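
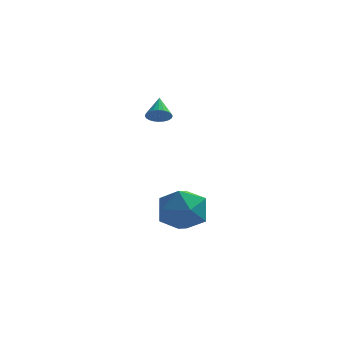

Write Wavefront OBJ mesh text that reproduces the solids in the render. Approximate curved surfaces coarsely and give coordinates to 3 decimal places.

v -0.922 3.421 -1.571
v 0.195 3.336 -1.457
v -1.115 1.724 -0.943
v 0.002 1.639 -0.829
v -0.582 2.327 -0.157
v -0.462 3.376 -0.545
v -0.458 1.684 -1.855
v -0.338 2.733 -2.243
v 0.481 2.263 -1.633
v 0.405 2.66 -0.583
v -1.325 2.4 -1.817
v -1.401 2.797 -0.767
v -1.491 3.134 3.389
v -1.248 2.863 3.76
v -1.629 3.946 4.071
v -1.092 2.961 3.675
v -0.997 3.086 3.546
v -0.978 3.218 3.393
v -1.036 3.337 3.239
v -1.164 3.425 3.108
v -1.341 3.469 3.02
v -1.541 3.461 2.988
v -1.734 3.404 3.017
v -1.89 3.306 3.103
v -1.984 3.182 3.232
v -2.004 3.05 3.385
v -1.946 2.931 3.539
v -1.818 2.843 3.669
v -1.641 2.799 3.757
v -1.44 2.806 3.789
f 1 12 6
f 1 6 2
f 1 2 8
f 1 8 11
f 1 11 12
f 2 6 10
f 6 12 5
f 12 11 3
f 11 8 7
f 8 2 9
f 4 10 5
f 4 5 3
f 4 3 7
f 4 7 9
f 4 9 10
f 5 10 6
f 3 5 12
f 7 3 11
f 9 7 8
f 10 9 2
f 14 13 16
f 14 16 15
f 16 13 17
f 16 17 15
f 17 13 18
f 17 18 15
f 18 13 19
f 18 19 15
f 19 13 20
f 19 20 15
f 20 13 21
f 20 21 15
f 21 13 22
f 21 22 15
f 22 13 23
f 22 23 15
f 23 13 24
f 23 24 15
f 24 13 25
f 24 25 15
f 25 13 26
f 25 26 15
f 26 13 27
f 26 27 15
f 27 13 28
f 27 28 15
f 28 13 29
f 28 29 15
f 29 13 30
f 29 30 15
f 30 13 14
f 30 14 15



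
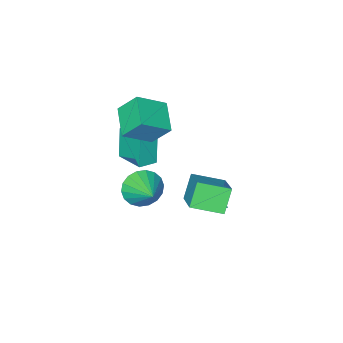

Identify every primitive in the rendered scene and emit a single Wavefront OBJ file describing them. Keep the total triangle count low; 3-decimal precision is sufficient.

v -3.046 -1.321 1.723
v -1.684 -1.743 2.648
v -2.245 0.017 1.154
v -0.883 -0.405 2.079
v -2.537 -2.095 0.621
v -1.175 -2.517 1.546
v -1.736 -0.757 0.052
v -0.374 -1.179 0.977
v -3.041 1.583 -3.074
v -2.693 1.74 -3.612
v -2.859 3.257 -2.466
v -3.189 1.817 -3.673
v -3.598 1.756 -3.383
v -3.681 1.594 -2.912
v -3.389 1.426 -2.535
v -2.893 1.349 -2.474
v -2.484 1.41 -2.764
v -2.402 1.572 -3.236
v -2.072 -2.37 -2.053
v -2.415 -2.721 -0.435
v -2.055 -0.827 -1.715
v -2.398 -1.177 -0.097
v -1.122 -2.423 -1.863
v -1.465 -2.773 -0.245
v -1.105 -0.879 -1.525
v -1.448 -1.23 0.093
v -2.978 2.894 -0.791
v -2.113 4.346 0.241
v -2.268 3.241 -1.873
v -1.404 4.693 -0.842
v -1.836 1.907 -0.358
v -0.972 3.359 0.673
v -1.127 2.254 -1.441
v -0.262 3.706 -0.409
v -0.759 -0.214 -2.385
v -0.325 0.091 -3.244
v -0.301 1.134 -1.675
v -0.743 0.252 -3.28
v -1.164 0.321 -3.139
v -1.505 0.284 -2.849
v -1.698 0.148 -2.466
v -1.705 -0.06 -2.067
v -1.525 -0.298 -1.732
v -1.192 -0.519 -1.525
v -0.774 -0.68 -1.489
v -0.353 -0.749 -1.63
v -0.012 -0.711 -1.92
v 0.181 -0.576 -2.303
v 0.188 -0.368 -2.702
v 0.007 -0.13 -3.038
f 2 4 1
f 5 2 1
f 1 4 3
f 3 5 1
f 2 8 4
f 6 2 5
f 6 8 2
f 4 8 3
f 7 5 3
f 3 8 7
f 7 6 5
f 8 6 7
f 10 9 12
f 10 12 11
f 12 9 13
f 12 13 11
f 13 9 14
f 13 14 11
f 14 9 15
f 14 15 11
f 15 9 16
f 15 16 11
f 16 9 17
f 16 17 11
f 17 9 18
f 17 18 11
f 18 9 10
f 18 10 11
f 20 22 19
f 23 20 19
f 19 22 21
f 21 23 19
f 20 26 22
f 24 20 23
f 24 26 20
f 22 26 21
f 25 23 21
f 21 26 25
f 25 24 23
f 26 24 25
f 28 30 27
f 31 28 27
f 27 30 29
f 29 31 27
f 28 34 30
f 32 28 31
f 32 34 28
f 30 34 29
f 33 31 29
f 29 34 33
f 33 32 31
f 34 32 33
f 36 35 38
f 36 38 37
f 38 35 39
f 38 39 37
f 39 35 40
f 39 40 37
f 40 35 41
f 40 41 37
f 41 35 42
f 41 42 37
f 42 35 43
f 42 43 37
f 43 35 44
f 43 44 37
f 44 35 45
f 44 45 37
f 45 35 46
f 45 46 37
f 46 35 47
f 46 47 37
f 47 35 48
f 47 48 37
f 48 35 49
f 48 49 37
f 49 35 50
f 49 50 37
f 50 35 36
f 50 36 37



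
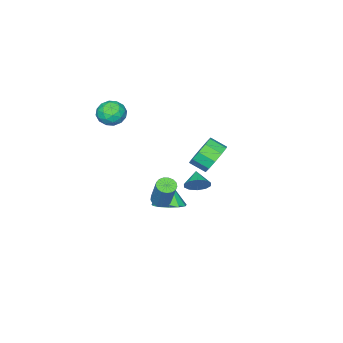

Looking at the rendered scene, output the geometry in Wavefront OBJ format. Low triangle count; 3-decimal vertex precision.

v 0.526 -1.232 -3.884
v 1.482 -1.103 -3.496
v -0.026 -1.688 -2.376
v 1.21 -0.587 -3.439
v 0.72 -0.276 -3.524
v 0.169 -0.268 -3.723
v -0.269 -0.566 -3.973
v -0.454 -1.076 -4.195
v -0.329 -1.635 -4.319
v 0.068 -2.066 -4.304
v 0.61 -2.232 -4.156
v 1.126 -2.08 -3.922
v 1.451 -1.659 -3.676
v 2.612 4.162 3.585
v 2.992 3.775 2.686
v 3.347 2.891 3.215
v 2.968 3.278 4.115
v 3.458 4.13 2.964
v 3.814 3.246 3.494
v 3.602 4.497 3.48
v 3.957 3.613 4.009
v 3.368 4.735 4.036
v 3.723 3.851 4.565
v 2.845 4.755 4.42
v 3.2 3.871 4.949
v 2.233 4.549 4.485
v 2.588 3.665 5.014
v 1.766 4.194 4.206
v 2.122 3.31 4.736
v 1.623 3.827 3.691
v 1.978 2.943 4.22
v 1.857 3.589 3.135
v 2.212 2.705 3.664
v 2.38 3.569 2.751
v 2.735 2.685 3.28
v 2.822 0.243 -1.463
v 3.371 0.396 -1.681
v 3.867 1.27 0.185
v 3.318 1.117 0.403
v 3.203 0.627 -1.745
v 3.7 1.501 0.122
v 2.949 0.769 -1.744
v 3.445 1.644 0.123
v 2.665 0.791 -1.679
v 3.161 1.666 0.188
v 2.417 0.688 -1.564
v 2.914 1.562 0.302
v 2.262 0.482 -1.427
v 2.758 1.357 0.44
v 2.235 0.222 -1.297
v 2.732 1.096 0.569
v 2.343 -0.034 -1.206
v 2.839 0.841 0.66
v 2.56 -0.226 -1.174
v 3.056 0.648 0.693
v 2.837 -0.311 -1.208
v 3.334 0.564 0.659
v 3.111 -0.269 -1.3
v 3.607 0.605 0.566
v 3.318 -0.11 -1.43
v 3.815 0.765 0.436
v 3.412 0.13 -1.567
v 3.909 1.005 0.299
v 1.609 -4.331 3.793
v 1.947 -3.819 3.058
v 2.933 -4.101 4.562
v 3.271 -3.589 3.827
v 2.555 -3.245 4.361
v 1.737 -3.387 3.886
v 3.143 -4.533 3.734
v 2.325 -4.675 3.259
v 2.895 -3.944 3.022
v 2.532 -3.148 3.41
v 2.348 -4.772 4.21
v 1.985 -3.976 4.598
v 1.662 -4.095 3.358
v 3.218 -3.825 4.262
v 2.798 -3.623 4.576
v 2.996 -3.322 4.144
v 1.538 -3.841 3.845
v 1.737 -3.54 3.413
v 2.095 -3.203 4.179
v 3.143 -4.38 4.207
v 3.342 -4.079 3.775
v 1.884 -4.598 3.476
v 2.082 -4.297 3.044
v 2.785 -4.717 3.441
v 2.417 -3.867 2.905
v 3.196 -3.732 3.357
v 3.12 -4.287 3.302
v 2.639 -4.37 3.023
v 2.204 -3.4 3.133
v 2.982 -3.265 3.585
v 2.562 -3.063 3.899
v 2.081 -3.146 3.62
v 2.761 -3.473 3.112
v 1.898 -4.655 4.035
v 2.676 -4.52 4.487
v 2.799 -4.774 4
v 2.318 -4.857 3.721
v 1.684 -4.188 4.263
v 2.463 -4.053 4.715
v 2.241 -3.55 4.597
v 1.76 -3.633 4.318
v 2.119 -4.447 4.508
v -0.828 -0.213 -2.353
v -0.237 -0.346 -1.785
v -1.512 -0.927 -1.807
v -0.523 0.05 -1.627
v -0.925 0.345 -1.746
v -1.29 0.427 -2.097
v -1.479 0.264 -2.545
v -1.418 -0.08 -2.921
v -1.133 -0.476 -3.079
v -0.73 -0.771 -2.96
v -0.365 -0.853 -2.609
v -0.176 -0.69 -2.161
f 2 1 4
f 2 4 3
f 4 1 5
f 4 5 3
f 5 1 6
f 5 6 3
f 6 1 7
f 6 7 3
f 7 1 8
f 7 8 3
f 8 1 9
f 8 9 3
f 9 1 10
f 9 10 3
f 10 1 11
f 10 11 3
f 11 1 12
f 11 12 3
f 12 1 13
f 12 13 3
f 13 1 2
f 13 2 3
f 15 14 18
f 15 18 16
f 16 18 19
f 16 19 17
f 18 14 20
f 18 20 19
f 19 20 21
f 19 21 17
f 20 14 22
f 20 22 21
f 21 22 23
f 21 23 17
f 22 14 24
f 22 24 23
f 23 24 25
f 23 25 17
f 24 14 26
f 24 26 25
f 25 26 27
f 25 27 17
f 26 14 28
f 26 28 27
f 27 28 29
f 27 29 17
f 28 14 30
f 28 30 29
f 29 30 31
f 29 31 17
f 30 14 32
f 30 32 31
f 31 32 33
f 31 33 17
f 32 14 34
f 32 34 33
f 33 34 35
f 33 35 17
f 34 14 15
f 34 15 35
f 35 15 16
f 35 16 17
f 37 36 40
f 37 40 38
f 38 40 41
f 38 41 39
f 40 36 42
f 40 42 41
f 41 42 43
f 41 43 39
f 42 36 44
f 42 44 43
f 43 44 45
f 43 45 39
f 44 36 46
f 44 46 45
f 45 46 47
f 45 47 39
f 46 36 48
f 46 48 47
f 47 48 49
f 47 49 39
f 48 36 50
f 48 50 49
f 49 50 51
f 49 51 39
f 50 36 52
f 50 52 51
f 51 52 53
f 51 53 39
f 52 36 54
f 52 54 53
f 53 54 55
f 53 55 39
f 54 36 56
f 54 56 55
f 55 56 57
f 55 57 39
f 56 36 58
f 56 58 57
f 57 58 59
f 57 59 39
f 58 36 60
f 58 60 59
f 59 60 61
f 59 61 39
f 60 36 62
f 60 62 61
f 61 62 63
f 61 63 39
f 62 36 37
f 62 37 63
f 63 37 38
f 63 38 39
f 64 101 80
f 101 75 104
f 80 104 69
f 101 104 80
f 64 80 76
f 80 69 81
f 76 81 65
f 80 81 76
f 64 76 85
f 76 65 86
f 85 86 71
f 76 86 85
f 64 85 97
f 85 71 100
f 97 100 74
f 85 100 97
f 64 97 101
f 97 74 105
f 101 105 75
f 97 105 101
f 65 81 92
f 81 69 95
f 92 95 73
f 81 95 92
f 69 104 82
f 104 75 103
f 82 103 68
f 104 103 82
f 75 105 102
f 105 74 98
f 102 98 66
f 105 98 102
f 74 100 99
f 100 71 87
f 99 87 70
f 100 87 99
f 71 86 91
f 86 65 88
f 91 88 72
f 86 88 91
f 67 93 79
f 93 73 94
f 79 94 68
f 93 94 79
f 67 79 77
f 79 68 78
f 77 78 66
f 79 78 77
f 67 77 84
f 77 66 83
f 84 83 70
f 77 83 84
f 67 84 89
f 84 70 90
f 89 90 72
f 84 90 89
f 67 89 93
f 89 72 96
f 93 96 73
f 89 96 93
f 68 94 82
f 94 73 95
f 82 95 69
f 94 95 82
f 66 78 102
f 78 68 103
f 102 103 75
f 78 103 102
f 70 83 99
f 83 66 98
f 99 98 74
f 83 98 99
f 72 90 91
f 90 70 87
f 91 87 71
f 90 87 91
f 73 96 92
f 96 72 88
f 92 88 65
f 96 88 92
f 107 106 109
f 107 109 108
f 109 106 110
f 109 110 108
f 110 106 111
f 110 111 108
f 111 106 112
f 111 112 108
f 112 106 113
f 112 113 108
f 113 106 114
f 113 114 108
f 114 106 115
f 114 115 108
f 115 106 116
f 115 116 108
f 116 106 117
f 116 117 108
f 117 106 107
f 117 107 108



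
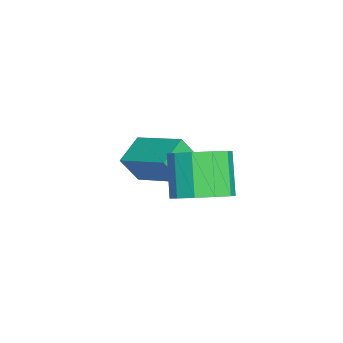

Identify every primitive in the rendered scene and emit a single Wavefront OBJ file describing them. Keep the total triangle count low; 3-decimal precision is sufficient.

v -3.95 2.459 -0.69
v -3.861 1.945 0.187
v -3.055 3.784 -0.004
v -2.965 3.27 0.872
v -3.055 2.03 -1.032
v -2.965 1.516 -0.156
v -2.159 3.355 -0.347
v -2.07 2.841 0.53
v -0.028 4.029 0.808
v 0.473 3.382 1.132
v -0.432 3.244 2.256
v -0.932 3.891 1.932
v 0.655 3.852 1.335
v -0.25 3.715 2.46
v 0.575 4.39 1.337
v -0.33 4.253 2.462
v 0.266 4.79 1.137
v -0.639 4.653 2.261
v -0.156 4.899 0.811
v -1.061 4.762 1.935
v -0.528 4.676 0.484
v -1.433 4.538 1.608
v -0.71 4.205 0.28
v -1.615 4.068 1.405
v -0.63 3.667 0.278
v -1.535 3.53 1.403
v -0.321 3.267 0.479
v -1.226 3.13 1.603
v 0.101 3.158 0.805
v -0.804 3.021 1.929
f 2 4 1
f 5 2 1
f 1 4 3
f 3 5 1
f 2 8 4
f 6 2 5
f 6 8 2
f 4 8 3
f 7 5 3
f 3 8 7
f 7 6 5
f 8 6 7
f 10 9 13
f 10 13 11
f 11 13 14
f 11 14 12
f 13 9 15
f 13 15 14
f 14 15 16
f 14 16 12
f 15 9 17
f 15 17 16
f 16 17 18
f 16 18 12
f 17 9 19
f 17 19 18
f 18 19 20
f 18 20 12
f 19 9 21
f 19 21 20
f 20 21 22
f 20 22 12
f 21 9 23
f 21 23 22
f 22 23 24
f 22 24 12
f 23 9 25
f 23 25 24
f 24 25 26
f 24 26 12
f 25 9 27
f 25 27 26
f 26 27 28
f 26 28 12
f 27 9 29
f 27 29 28
f 28 29 30
f 28 30 12
f 29 9 10
f 29 10 30
f 30 10 11
f 30 11 12



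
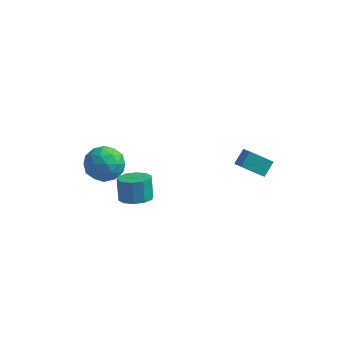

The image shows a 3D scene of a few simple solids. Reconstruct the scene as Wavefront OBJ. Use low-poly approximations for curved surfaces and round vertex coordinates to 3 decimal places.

v 1.773 1.462 1.516
v 2.374 0.845 2.004
v 1.986 2.22 2.21
v 2.588 1.603 2.698
v 2.932 1.917 0.662
v 3.534 1.3 1.15
v 3.146 2.675 1.356
v 3.747 2.058 1.844
v -4.939 -2.716 3.414
v -4.201 -1.889 3.779
v -3.679 -3.271 2.121
v -2.941 -2.444 2.486
v -3.179 -3.357 3.172
v -3.958 -3.015 3.971
v -3.922 -2.145 1.929
v -4.701 -1.803 2.728
v -3.572 -1.536 2.861
v -3.113 -2.285 3.629
v -4.767 -2.875 2.271
v -4.308 -3.624 3.039
v -4.681 -2.254 3.71
v -3.199 -2.906 2.19
v -3.34 -3.443 2.593
v -2.906 -2.957 2.808
v -4.538 -2.916 3.823
v -4.104 -2.43 4.037
v -3.503 -3.292 3.681
v -3.776 -2.73 1.863
v -3.342 -2.244 2.077
v -4.974 -2.203 3.092
v -4.54 -1.717 3.307
v -4.377 -1.868 2.219
v -3.877 -1.561 3.385
v -3.137 -1.886 2.625
v -3.713 -1.711 2.297
v -4.171 -1.51 2.767
v -3.607 -2.001 3.837
v -2.867 -2.327 3.077
v -3.007 -2.864 3.48
v -3.464 -2.662 3.95
v -3.238 -1.793 3.297
v -5.013 -2.833 2.823
v -4.273 -3.159 2.063
v -4.416 -2.498 1.95
v -4.873 -2.296 2.42
v -4.743 -3.274 3.275
v -4.003 -3.599 2.515
v -3.709 -3.65 3.133
v -4.167 -3.449 3.603
v -4.642 -3.367 2.603
v -1.771 -3.516 1.601
v -0.881 -3.495 1.79
v -1.16 -3.062 3.049
v -2.049 -3.084 2.859
v -1.027 -2.992 1.585
v -1.306 -2.559 2.844
v -1.457 -2.69 1.386
v -1.736 -2.257 2.645
v -2.007 -2.703 1.269
v -2.286 -2.27 2.527
v -2.467 -3.027 1.278
v -2.745 -2.594 2.537
v -2.66 -3.538 1.411
v -2.939 -3.105 2.67
v -2.514 -4.041 1.616
v -2.793 -3.608 2.875
v -2.084 -4.343 1.815
v -2.363 -3.91 3.074
v -1.534 -4.33 1.933
v -1.813 -3.897 3.191
v -1.075 -4.006 1.923
v -1.353 -3.573 3.182
f 2 4 1
f 5 2 1
f 1 4 3
f 3 5 1
f 2 8 4
f 6 2 5
f 6 8 2
f 4 8 3
f 7 5 3
f 3 8 7
f 7 6 5
f 8 6 7
f 9 46 25
f 46 20 49
f 25 49 14
f 46 49 25
f 9 25 21
f 25 14 26
f 21 26 10
f 25 26 21
f 9 21 30
f 21 10 31
f 30 31 16
f 21 31 30
f 9 30 42
f 30 16 45
f 42 45 19
f 30 45 42
f 9 42 46
f 42 19 50
f 46 50 20
f 42 50 46
f 10 26 37
f 26 14 40
f 37 40 18
f 26 40 37
f 14 49 27
f 49 20 48
f 27 48 13
f 49 48 27
f 20 50 47
f 50 19 43
f 47 43 11
f 50 43 47
f 19 45 44
f 45 16 32
f 44 32 15
f 45 32 44
f 16 31 36
f 31 10 33
f 36 33 17
f 31 33 36
f 12 38 24
f 38 18 39
f 24 39 13
f 38 39 24
f 12 24 22
f 24 13 23
f 22 23 11
f 24 23 22
f 12 22 29
f 22 11 28
f 29 28 15
f 22 28 29
f 12 29 34
f 29 15 35
f 34 35 17
f 29 35 34
f 12 34 38
f 34 17 41
f 38 41 18
f 34 41 38
f 13 39 27
f 39 18 40
f 27 40 14
f 39 40 27
f 11 23 47
f 23 13 48
f 47 48 20
f 23 48 47
f 15 28 44
f 28 11 43
f 44 43 19
f 28 43 44
f 17 35 36
f 35 15 32
f 36 32 16
f 35 32 36
f 18 41 37
f 41 17 33
f 37 33 10
f 41 33 37
f 52 51 55
f 52 55 53
f 53 55 56
f 53 56 54
f 55 51 57
f 55 57 56
f 56 57 58
f 56 58 54
f 57 51 59
f 57 59 58
f 58 59 60
f 58 60 54
f 59 51 61
f 59 61 60
f 60 61 62
f 60 62 54
f 61 51 63
f 61 63 62
f 62 63 64
f 62 64 54
f 63 51 65
f 63 65 64
f 64 65 66
f 64 66 54
f 65 51 67
f 65 67 66
f 66 67 68
f 66 68 54
f 67 51 69
f 67 69 68
f 68 69 70
f 68 70 54
f 69 51 71
f 69 71 70
f 70 71 72
f 70 72 54
f 71 51 52
f 71 52 72
f 72 52 53
f 72 53 54



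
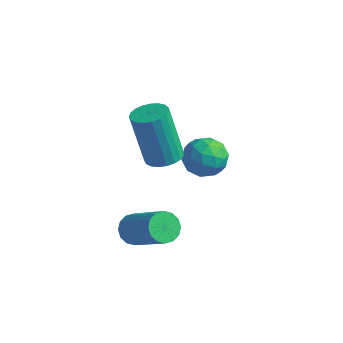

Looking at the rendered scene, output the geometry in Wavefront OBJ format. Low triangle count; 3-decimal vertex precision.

v -3.136 -0.722 -2.359
v -2.879 -1.021 -2.742
v -1.547 -1.257 -1.664
v -1.804 -0.958 -1.281
v -2.794 -0.753 -2.789
v -1.462 -0.99 -1.711
v -2.801 -0.477 -2.72
v -1.469 -0.713 -1.642
v -2.897 -0.267 -2.554
v -1.565 -0.503 -1.476
v -3.058 -0.178 -2.337
v -1.726 -0.414 -1.259
v -3.239 -0.235 -2.125
v -1.907 -0.471 -1.047
v -3.393 -0.423 -1.976
v -2.061 -0.659 -0.898
v -3.478 -0.69 -1.929
v -2.146 -0.927 -0.851
v -3.471 -0.967 -1.998
v -2.139 -1.203 -0.92
v -3.375 -1.177 -2.164
v -2.043 -1.413 -1.086
v -3.214 -1.266 -2.381
v -1.882 -1.502 -1.303
v -3.033 -1.209 -2.593
v -1.701 -1.445 -1.515
v -3.056 0.609 0.178
v -2.479 0.662 0.334
v -2.967 0.585 2.159
v -3.544 0.531 2.002
v -2.553 0.9 0.325
v -3.041 0.823 2.149
v -2.713 1.088 0.29
v -3.201 1.011 2.114
v -2.933 1.193 0.236
v -3.421 1.116 2.06
v -3.174 1.197 0.171
v -3.662 1.12 1.996
v -3.394 1.099 0.108
v -3.882 1.022 1.932
v -3.557 0.917 0.057
v -4.045 0.839 1.881
v -3.632 0.681 0.027
v -4.12 0.603 1.851
v -3.608 0.432 0.023
v -4.096 0.355 1.847
v -3.489 0.215 0.045
v -3.977 0.137 1.87
v -3.294 0.065 0.091
v -3.782 -0.012 1.915
v -3.059 0.009 0.152
v -3.547 -0.068 1.976
v -2.823 0.057 0.217
v -3.311 -0.02 2.041
v -2.627 0.2 0.275
v -3.115 0.123 2.1
v -2.506 0.414 0.317
v -2.994 0.337 2.141
v -2.641 3.126 -1.076
v -2.254 2.512 -0.825
v -3.626 2.408 -1.315
v -3.239 1.794 -1.064
v -3.457 2.339 -0.569
v -2.848 2.783 -0.422
v -3.032 2.137 -1.718
v -2.423 2.581 -1.571
v -2.496 1.901 -1.222
v -2.759 2.026 -0.512
v -3.121 2.894 -1.628
v -3.384 3.019 -0.918
v -2.361 2.882 -0.93
v -3.519 2.038 -1.21
v -3.647 2.358 -0.92
v -3.42 1.998 -0.772
v -2.71 3.041 -0.692
v -2.483 2.68 -0.545
v -3.19 2.579 -0.395
v -3.397 2.24 -1.595
v -3.17 1.879 -1.448
v -2.46 2.922 -1.368
v -2.233 2.562 -1.22
v -2.69 2.341 -1.745
v -2.276 2.162 -1.015
v -2.855 1.74 -1.156
v -2.733 1.942 -1.541
v -2.375 2.203 -1.454
v -2.431 2.235 -0.598
v -3.009 1.813 -0.738
v -3.138 2.134 -0.448
v -2.78 2.394 -0.361
v -2.572 1.876 -0.831
v -2.871 3.107 -1.402
v -3.449 2.685 -1.542
v -3.1 2.526 -1.779
v -2.742 2.786 -1.692
v -3.025 3.18 -0.984
v -3.604 2.758 -1.125
v -3.505 2.717 -0.686
v -3.147 2.978 -0.599
v -3.308 3.044 -1.309
f 2 1 5
f 2 5 3
f 3 5 6
f 3 6 4
f 5 1 7
f 5 7 6
f 6 7 8
f 6 8 4
f 7 1 9
f 7 9 8
f 8 9 10
f 8 10 4
f 9 1 11
f 9 11 10
f 10 11 12
f 10 12 4
f 11 1 13
f 11 13 12
f 12 13 14
f 12 14 4
f 13 1 15
f 13 15 14
f 14 15 16
f 14 16 4
f 15 1 17
f 15 17 16
f 16 17 18
f 16 18 4
f 17 1 19
f 17 19 18
f 18 19 20
f 18 20 4
f 19 1 21
f 19 21 20
f 20 21 22
f 20 22 4
f 21 1 23
f 21 23 22
f 22 23 24
f 22 24 4
f 23 1 25
f 23 25 24
f 24 25 26
f 24 26 4
f 25 1 2
f 25 2 26
f 26 2 3
f 26 3 4
f 28 27 31
f 28 31 29
f 29 31 32
f 29 32 30
f 31 27 33
f 31 33 32
f 32 33 34
f 32 34 30
f 33 27 35
f 33 35 34
f 34 35 36
f 34 36 30
f 35 27 37
f 35 37 36
f 36 37 38
f 36 38 30
f 37 27 39
f 37 39 38
f 38 39 40
f 38 40 30
f 39 27 41
f 39 41 40
f 40 41 42
f 40 42 30
f 41 27 43
f 41 43 42
f 42 43 44
f 42 44 30
f 43 27 45
f 43 45 44
f 44 45 46
f 44 46 30
f 45 27 47
f 45 47 46
f 46 47 48
f 46 48 30
f 47 27 49
f 47 49 48
f 48 49 50
f 48 50 30
f 49 27 51
f 49 51 50
f 50 51 52
f 50 52 30
f 51 27 53
f 51 53 52
f 52 53 54
f 52 54 30
f 53 27 55
f 53 55 54
f 54 55 56
f 54 56 30
f 55 27 57
f 55 57 56
f 56 57 58
f 56 58 30
f 57 27 28
f 57 28 58
f 58 28 29
f 58 29 30
f 59 96 75
f 96 70 99
f 75 99 64
f 96 99 75
f 59 75 71
f 75 64 76
f 71 76 60
f 75 76 71
f 59 71 80
f 71 60 81
f 80 81 66
f 71 81 80
f 59 80 92
f 80 66 95
f 92 95 69
f 80 95 92
f 59 92 96
f 92 69 100
f 96 100 70
f 92 100 96
f 60 76 87
f 76 64 90
f 87 90 68
f 76 90 87
f 64 99 77
f 99 70 98
f 77 98 63
f 99 98 77
f 70 100 97
f 100 69 93
f 97 93 61
f 100 93 97
f 69 95 94
f 95 66 82
f 94 82 65
f 95 82 94
f 66 81 86
f 81 60 83
f 86 83 67
f 81 83 86
f 62 88 74
f 88 68 89
f 74 89 63
f 88 89 74
f 62 74 72
f 74 63 73
f 72 73 61
f 74 73 72
f 62 72 79
f 72 61 78
f 79 78 65
f 72 78 79
f 62 79 84
f 79 65 85
f 84 85 67
f 79 85 84
f 62 84 88
f 84 67 91
f 88 91 68
f 84 91 88
f 63 89 77
f 89 68 90
f 77 90 64
f 89 90 77
f 61 73 97
f 73 63 98
f 97 98 70
f 73 98 97
f 65 78 94
f 78 61 93
f 94 93 69
f 78 93 94
f 67 85 86
f 85 65 82
f 86 82 66
f 85 82 86
f 68 91 87
f 91 67 83
f 87 83 60
f 91 83 87



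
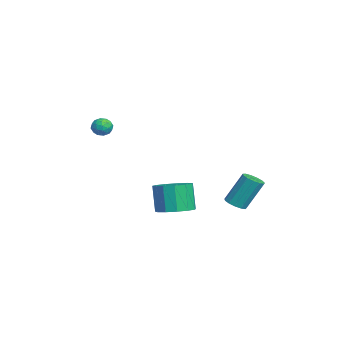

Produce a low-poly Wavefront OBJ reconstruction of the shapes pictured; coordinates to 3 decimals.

v 1.819 -0.003 -4.105
v 2.872 0.009 -3.785
v 2.353 -0.106 -2.075
v 1.301 -0.117 -2.395
v 2.687 0.601 -3.801
v 2.169 0.486 -2.092
v 2.228 1.001 -3.914
v 1.709 0.886 -2.204
v 1.638 1.082 -4.087
v 1.12 0.967 -2.377
v 1.106 0.819 -4.266
v 0.588 0.705 -2.556
v 0.8 0.296 -4.394
v 0.282 0.181 -2.684
v 0.818 -0.323 -4.43
v 0.3 -0.438 -2.72
v 1.154 -0.84 -4.363
v 0.636 -0.955 -2.653
v 1.701 -1.091 -4.214
v 1.182 -1.206 -2.504
v 2.285 -0.996 -4.03
v 1.767 -1.111 -2.321
v 2.722 -0.586 -3.87
v 2.203 -0.701 -2.161
v -2.903 -3.241 0.596
v -2.373 -3.373 0.222
v -2.767 -4.167 1.118
v -2.237 -4.299 0.744
v -2.214 -3.809 1.188
v -2.298 -3.236 0.866
v -2.842 -4.304 0.474
v -2.926 -3.731 0.152
v -2.335 -4.03 0.147
v -1.947 -3.724 0.588
v -3.193 -3.816 0.752
v -2.805 -3.51 1.193
v -2.65 -3.226 0.363
v -2.49 -4.314 0.977
v -2.477 -4.026 1.238
v -2.165 -4.104 1.018
v -2.606 -3.145 0.742
v -2.295 -3.223 0.522
v -2.201 -3.479 1.09
v -2.845 -4.317 0.818
v -2.534 -4.395 0.598
v -2.975 -3.436 0.322
v -2.663 -3.514 0.102
v -2.939 -4.061 0.25
v -2.316 -3.69 0.099
v -2.236 -4.234 0.406
v -2.591 -4.237 0.247
v -2.641 -3.9 0.058
v -2.088 -3.51 0.359
v -2.008 -4.054 0.665
v -1.995 -3.766 0.927
v -2.044 -3.429 0.737
v -2.066 -3.896 0.314
v -3.132 -3.486 0.675
v -3.052 -4.03 0.981
v -3.096 -4.111 0.603
v -3.145 -3.774 0.413
v -2.904 -3.306 0.934
v -2.824 -3.85 1.241
v -2.499 -3.64 1.282
v -2.549 -3.303 1.093
v -3.074 -3.644 1.026
v 2.442 3.134 -3.466
v 3.1 3.036 -3.39
v 3.036 4.007 -1.597
v 2.378 4.106 -1.674
v 3.062 3.365 -3.569
v 2.999 4.337 -1.777
v 2.828 3.622 -3.717
v 2.764 4.593 -1.924
v 2.47 3.723 -3.784
v 2.407 4.695 -1.992
v 2.104 3.638 -3.751
v 2.04 4.609 -1.958
v 1.845 3.393 -3.628
v 1.781 4.364 -1.835
v 1.775 3.066 -3.453
v 1.712 4.037 -1.66
v 1.917 2.76 -3.282
v 1.854 3.731 -1.489
v 2.226 2.573 -3.17
v 2.162 3.545 -1.377
v 2.603 2.565 -3.152
v 2.539 3.536 -1.359
v 2.929 2.737 -3.234
v 2.865 3.708 -1.441
f 2 1 5
f 2 5 3
f 3 5 6
f 3 6 4
f 5 1 7
f 5 7 6
f 6 7 8
f 6 8 4
f 7 1 9
f 7 9 8
f 8 9 10
f 8 10 4
f 9 1 11
f 9 11 10
f 10 11 12
f 10 12 4
f 11 1 13
f 11 13 12
f 12 13 14
f 12 14 4
f 13 1 15
f 13 15 14
f 14 15 16
f 14 16 4
f 15 1 17
f 15 17 16
f 16 17 18
f 16 18 4
f 17 1 19
f 17 19 18
f 18 19 20
f 18 20 4
f 19 1 21
f 19 21 20
f 20 21 22
f 20 22 4
f 21 1 23
f 21 23 22
f 22 23 24
f 22 24 4
f 23 1 2
f 23 2 24
f 24 2 3
f 24 3 4
f 25 62 41
f 62 36 65
f 41 65 30
f 62 65 41
f 25 41 37
f 41 30 42
f 37 42 26
f 41 42 37
f 25 37 46
f 37 26 47
f 46 47 32
f 37 47 46
f 25 46 58
f 46 32 61
f 58 61 35
f 46 61 58
f 25 58 62
f 58 35 66
f 62 66 36
f 58 66 62
f 26 42 53
f 42 30 56
f 53 56 34
f 42 56 53
f 30 65 43
f 65 36 64
f 43 64 29
f 65 64 43
f 36 66 63
f 66 35 59
f 63 59 27
f 66 59 63
f 35 61 60
f 61 32 48
f 60 48 31
f 61 48 60
f 32 47 52
f 47 26 49
f 52 49 33
f 47 49 52
f 28 54 40
f 54 34 55
f 40 55 29
f 54 55 40
f 28 40 38
f 40 29 39
f 38 39 27
f 40 39 38
f 28 38 45
f 38 27 44
f 45 44 31
f 38 44 45
f 28 45 50
f 45 31 51
f 50 51 33
f 45 51 50
f 28 50 54
f 50 33 57
f 54 57 34
f 50 57 54
f 29 55 43
f 55 34 56
f 43 56 30
f 55 56 43
f 27 39 63
f 39 29 64
f 63 64 36
f 39 64 63
f 31 44 60
f 44 27 59
f 60 59 35
f 44 59 60
f 33 51 52
f 51 31 48
f 52 48 32
f 51 48 52
f 34 57 53
f 57 33 49
f 53 49 26
f 57 49 53
f 68 67 71
f 68 71 69
f 69 71 72
f 69 72 70
f 71 67 73
f 71 73 72
f 72 73 74
f 72 74 70
f 73 67 75
f 73 75 74
f 74 75 76
f 74 76 70
f 75 67 77
f 75 77 76
f 76 77 78
f 76 78 70
f 77 67 79
f 77 79 78
f 78 79 80
f 78 80 70
f 79 67 81
f 79 81 80
f 80 81 82
f 80 82 70
f 81 67 83
f 81 83 82
f 82 83 84
f 82 84 70
f 83 67 85
f 83 85 84
f 84 85 86
f 84 86 70
f 85 67 87
f 85 87 86
f 86 87 88
f 86 88 70
f 87 67 89
f 87 89 88
f 88 89 90
f 88 90 70
f 89 67 68
f 89 68 90
f 90 68 69
f 90 69 70



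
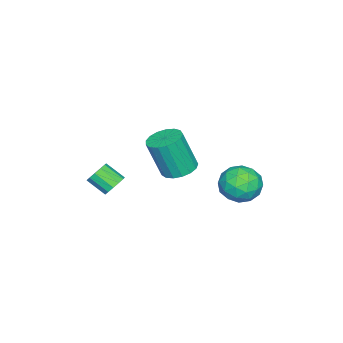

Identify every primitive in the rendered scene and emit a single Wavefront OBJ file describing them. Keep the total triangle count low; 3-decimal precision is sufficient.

v 3.975 -3.161 -2.009
v 4.521 -3.368 -2.273
v 4.49 -4.286 -1.614
v 3.945 -4.079 -1.351
v 4.615 -3.167 -1.988
v 4.584 -4.085 -1.33
v 4.506 -2.965 -1.711
v 4.476 -3.882 -1.052
v 4.229 -2.824 -1.528
v 4.198 -3.742 -0.869
v 3.871 -2.791 -1.498
v 3.84 -3.708 -0.839
v 3.546 -2.875 -1.63
v 3.516 -3.793 -0.972
v 3.358 -3.05 -1.883
v 3.327 -3.968 -1.224
v 3.365 -3.26 -2.176
v 3.335 -4.178 -1.517
v 3.567 -3.439 -2.416
v 3.536 -4.357 -1.757
v 3.897 -3.53 -2.527
v 3.867 -4.448 -1.868
v 4.253 -3.503 -2.473
v 4.223 -4.421 -1.815
v 2.402 -0.721 -1.147
v 3.19 -1.028 -1.349
v 3.447 -1.665 0.625
v 2.658 -1.359 0.827
v 3.263 -0.635 -1.231
v 3.52 -1.273 0.743
v 3.139 -0.262 -1.095
v 3.396 -0.9 0.879
v 2.845 0.006 -0.97
v 3.102 -0.632 1.004
v 2.45 0.107 -0.886
v 2.707 -0.53 1.088
v 2.044 0.019 -0.861
v 2.301 -0.619 1.112
v 1.72 -0.239 -0.902
v 1.977 -0.877 1.071
v 1.552 -0.608 -1
v 1.809 -1.245 0.974
v 1.578 -1.002 -1.13
v 1.835 -1.639 0.843
v 1.793 -1.332 -1.265
v 2.05 -1.97 0.709
v 2.148 -1.522 -1.373
v 2.405 -2.16 0.601
v 2.56 -1.529 -1.428
v 2.817 -2.166 0.545
v 2.937 -1.351 -1.42
v 3.194 -1.988 0.554
v 2.076 2.55 -2.582
v 2.623 2.576 -1.66
v 1.017 1.344 -1.92
v 1.564 1.37 -0.998
v 0.967 2.211 -1.291
v 1.621 2.956 -1.7
v 2.019 0.964 -1.88
v 2.673 1.709 -2.289
v 2.588 1.595 -1.226
v 1.937 2.366 -0.862
v 1.703 1.554 -2.718
v 1.052 2.325 -2.354
v 2.442 2.669 -2.179
v 1.198 1.251 -1.401
v 0.847 1.746 -1.573
v 1.168 1.761 -1.031
v 1.853 2.892 -2.202
v 2.175 2.907 -1.66
v 1.201 2.693 -1.444
v 1.465 1.013 -1.92
v 1.787 1.028 -1.378
v 2.472 2.159 -2.549
v 2.793 2.174 -2.007
v 2.439 1.227 -2.136
v 2.743 2.107 -1.382
v 2.121 1.399 -0.993
v 2.388 1.16 -1.512
v 2.773 1.598 -1.752
v 2.361 2.561 -1.168
v 1.739 1.852 -0.779
v 1.387 2.347 -0.951
v 1.772 2.784 -1.191
v 2.34 1.984 -0.913
v 1.901 2.068 -2.801
v 1.279 1.359 -2.412
v 1.868 1.136 -2.389
v 2.253 1.573 -2.629
v 1.519 2.521 -2.587
v 0.897 1.813 -2.198
v 0.867 2.322 -1.828
v 1.252 2.76 -2.068
v 1.3 1.936 -2.667
f 2 1 5
f 2 5 3
f 3 5 6
f 3 6 4
f 5 1 7
f 5 7 6
f 6 7 8
f 6 8 4
f 7 1 9
f 7 9 8
f 8 9 10
f 8 10 4
f 9 1 11
f 9 11 10
f 10 11 12
f 10 12 4
f 11 1 13
f 11 13 12
f 12 13 14
f 12 14 4
f 13 1 15
f 13 15 14
f 14 15 16
f 14 16 4
f 15 1 17
f 15 17 16
f 16 17 18
f 16 18 4
f 17 1 19
f 17 19 18
f 18 19 20
f 18 20 4
f 19 1 21
f 19 21 20
f 20 21 22
f 20 22 4
f 21 1 23
f 21 23 22
f 22 23 24
f 22 24 4
f 23 1 2
f 23 2 24
f 24 2 3
f 24 3 4
f 26 25 29
f 26 29 27
f 27 29 30
f 27 30 28
f 29 25 31
f 29 31 30
f 30 31 32
f 30 32 28
f 31 25 33
f 31 33 32
f 32 33 34
f 32 34 28
f 33 25 35
f 33 35 34
f 34 35 36
f 34 36 28
f 35 25 37
f 35 37 36
f 36 37 38
f 36 38 28
f 37 25 39
f 37 39 38
f 38 39 40
f 38 40 28
f 39 25 41
f 39 41 40
f 40 41 42
f 40 42 28
f 41 25 43
f 41 43 42
f 42 43 44
f 42 44 28
f 43 25 45
f 43 45 44
f 44 45 46
f 44 46 28
f 45 25 47
f 45 47 46
f 46 47 48
f 46 48 28
f 47 25 49
f 47 49 48
f 48 49 50
f 48 50 28
f 49 25 51
f 49 51 50
f 50 51 52
f 50 52 28
f 51 25 26
f 51 26 52
f 52 26 27
f 52 27 28
f 53 90 69
f 90 64 93
f 69 93 58
f 90 93 69
f 53 69 65
f 69 58 70
f 65 70 54
f 69 70 65
f 53 65 74
f 65 54 75
f 74 75 60
f 65 75 74
f 53 74 86
f 74 60 89
f 86 89 63
f 74 89 86
f 53 86 90
f 86 63 94
f 90 94 64
f 86 94 90
f 54 70 81
f 70 58 84
f 81 84 62
f 70 84 81
f 58 93 71
f 93 64 92
f 71 92 57
f 93 92 71
f 64 94 91
f 94 63 87
f 91 87 55
f 94 87 91
f 63 89 88
f 89 60 76
f 88 76 59
f 89 76 88
f 60 75 80
f 75 54 77
f 80 77 61
f 75 77 80
f 56 82 68
f 82 62 83
f 68 83 57
f 82 83 68
f 56 68 66
f 68 57 67
f 66 67 55
f 68 67 66
f 56 66 73
f 66 55 72
f 73 72 59
f 66 72 73
f 56 73 78
f 73 59 79
f 78 79 61
f 73 79 78
f 56 78 82
f 78 61 85
f 82 85 62
f 78 85 82
f 57 83 71
f 83 62 84
f 71 84 58
f 83 84 71
f 55 67 91
f 67 57 92
f 91 92 64
f 67 92 91
f 59 72 88
f 72 55 87
f 88 87 63
f 72 87 88
f 61 79 80
f 79 59 76
f 80 76 60
f 79 76 80
f 62 85 81
f 85 61 77
f 81 77 54
f 85 77 81



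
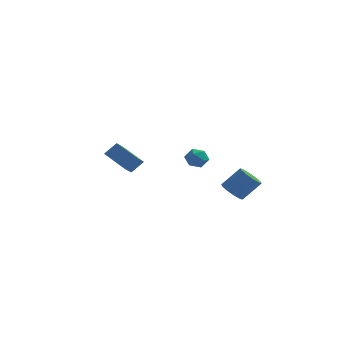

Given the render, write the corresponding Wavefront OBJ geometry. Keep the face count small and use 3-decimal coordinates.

v -4.56 4.439 -0.611
v -4.671 3.308 0.04
v -3.896 4.807 0.143
v -4.007 3.675 0.793
v -3.173 3.785 -1.513
v -3.284 2.653 -0.863
v -2.509 4.152 -0.76
v -2.62 3.021 -0.109
v 1.552 -2.206 2.684
v 2.031 -1.801 2.319
v 1.629 -3.039 1.861
v 2.108 -2.634 1.496
v 2.293 -2.93 2.132
v 2.245 -2.414 2.641
v 1.415 -2.426 1.539
v 1.367 -1.91 2.048
v 1.946 -1.937 1.611
v 2.489 -2.248 1.978
v 1.171 -2.592 2.202
v 1.714 -2.903 2.569
v 3.122 1.612 -1.846
v 3.749 1.505 -2.347
v 4.765 1.881 -1.155
v 4.138 1.988 -0.654
v 3.607 1.984 -2.377
v 4.623 2.36 -1.186
v 3.28 2.321 -2.204
v 4.296 2.697 -1.013
v 2.892 2.387 -1.894
v 3.908 2.763 -0.703
v 2.592 2.157 -1.566
v 3.608 2.533 -0.375
v 2.495 1.719 -1.345
v 3.511 2.095 -0.153
v 2.637 1.24 -1.314
v 3.653 1.616 -0.123
v 2.964 0.903 -1.487
v 3.98 1.279 -0.296
v 3.352 0.837 -1.797
v 4.368 1.213 -0.606
v 3.652 1.067 -2.125
v 4.668 1.443 -0.934
f 2 4 1
f 5 2 1
f 1 4 3
f 3 5 1
f 2 8 4
f 6 2 5
f 6 8 2
f 4 8 3
f 7 5 3
f 3 8 7
f 7 6 5
f 8 6 7
f 9 20 14
f 9 14 10
f 9 10 16
f 9 16 19
f 9 19 20
f 10 14 18
f 14 20 13
f 20 19 11
f 19 16 15
f 16 10 17
f 12 18 13
f 12 13 11
f 12 11 15
f 12 15 17
f 12 17 18
f 13 18 14
f 11 13 20
f 15 11 19
f 17 15 16
f 18 17 10
f 22 21 25
f 22 25 23
f 23 25 26
f 23 26 24
f 25 21 27
f 25 27 26
f 26 27 28
f 26 28 24
f 27 21 29
f 27 29 28
f 28 29 30
f 28 30 24
f 29 21 31
f 29 31 30
f 30 31 32
f 30 32 24
f 31 21 33
f 31 33 32
f 32 33 34
f 32 34 24
f 33 21 35
f 33 35 34
f 34 35 36
f 34 36 24
f 35 21 37
f 35 37 36
f 36 37 38
f 36 38 24
f 37 21 39
f 37 39 38
f 38 39 40
f 38 40 24
f 39 21 41
f 39 41 40
f 40 41 42
f 40 42 24
f 41 21 22
f 41 22 42
f 42 22 23
f 42 23 24



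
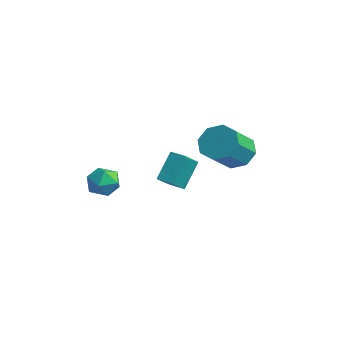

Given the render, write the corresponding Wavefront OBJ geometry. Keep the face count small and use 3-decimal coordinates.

v -3.094 2.134 -2.243
v -3.398 3.211 -0.82
v -3.786 3.428 -3.37
v -4.09 4.505 -1.947
v -2.31 2.475 -2.333
v -2.614 3.552 -0.91
v -3.002 3.769 -3.46
v -3.306 4.846 -2.037
v -2.412 -1.225 -0.737
v -1.525 -1.173 -0.994
v -2.155 -2.567 -0.126
v -1.268 -2.515 -0.383
v -1.591 -1.956 0.28
v -1.75 -1.126 -0.098
v -1.93 -2.614 -1.022
v -2.089 -1.784 -1.4
v -1.227 -2.031 -1.171
v -1.018 -1.624 -0.366
v -2.662 -2.116 -0.754
v -2.453 -1.709 0.051
v 2.288 2.681 1.778
v 2.701 3.383 2.423
v 3.206 1.942 3.668
v 2.792 1.239 3.022
v 1.932 3.245 2.575
v 2.436 1.804 3.82
v 1.371 2.776 2.26
v 1.876 1.335 3.505
v 1.348 2.252 1.662
v 1.852 0.81 2.907
v 1.874 1.978 1.132
v 2.379 0.537 2.377
v 2.644 2.116 0.98
v 3.148 0.675 2.225
v 3.204 2.585 1.295
v 3.709 1.144 2.54
v 3.228 3.11 1.893
v 3.732 1.668 3.138
f 2 4 1
f 5 2 1
f 1 4 3
f 3 5 1
f 2 8 4
f 6 2 5
f 6 8 2
f 4 8 3
f 7 5 3
f 3 8 7
f 7 6 5
f 8 6 7
f 9 20 14
f 9 14 10
f 9 10 16
f 9 16 19
f 9 19 20
f 10 14 18
f 14 20 13
f 20 19 11
f 19 16 15
f 16 10 17
f 12 18 13
f 12 13 11
f 12 11 15
f 12 15 17
f 12 17 18
f 13 18 14
f 11 13 20
f 15 11 19
f 17 15 16
f 18 17 10
f 22 21 25
f 22 25 23
f 23 25 26
f 23 26 24
f 25 21 27
f 25 27 26
f 26 27 28
f 26 28 24
f 27 21 29
f 27 29 28
f 28 29 30
f 28 30 24
f 29 21 31
f 29 31 30
f 30 31 32
f 30 32 24
f 31 21 33
f 31 33 32
f 32 33 34
f 32 34 24
f 33 21 35
f 33 35 34
f 34 35 36
f 34 36 24
f 35 21 37
f 35 37 36
f 36 37 38
f 36 38 24
f 37 21 22
f 37 22 38
f 38 22 23
f 38 23 24



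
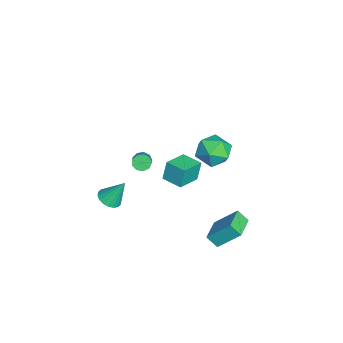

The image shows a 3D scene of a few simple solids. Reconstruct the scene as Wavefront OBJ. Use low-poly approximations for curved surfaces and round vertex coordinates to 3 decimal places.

v 2.518 0.813 1.725
v 2.291 1.026 2.926
v 3.228 1.804 1.684
v 3.001 2.017 2.884
v 3.699 -0.017 2.096
v 3.472 0.196 3.296
v 4.409 0.974 2.054
v 4.182 1.187 3.255
v -4.505 2.693 -2.527
v -3.956 3.531 -1.85
v -3.064 1.429 -2.13
v -2.515 2.267 -1.453
v -3.556 1.777 -1.081
v -4.446 2.557 -1.326
v -2.574 2.403 -2.654
v -3.464 3.183 -2.899
v -2.762 3.352 -1.928
v -3.369 2.965 -0.957
v -3.651 1.995 -3.023
v -4.258 1.608 -2.052
v -3.645 -1.654 -3.209
v -3.328 -1.536 -3.681
v -2.397 -1.489 -3.042
v -2.715 -1.606 -2.571
v -3.458 -1.199 -3.517
v -2.527 -1.152 -2.878
v -3.675 -1.074 -3.209
v -2.744 -1.027 -2.57
v -3.879 -1.221 -2.902
v -2.948 -1.174 -2.263
v -3.973 -1.57 -2.738
v -3.042 -1.523 -2.099
v -3.914 -1.958 -2.795
v -2.983 -1.911 -2.156
v -3.73 -2.204 -3.046
v -2.799 -2.157 -2.407
v -3.506 -2.192 -3.373
v -2.575 -2.145 -2.735
v -3.347 -1.929 -3.624
v -2.416 -1.881 -2.985
v 2.902 2.749 -2.462
v 3.054 4.016 -1.178
v 3.119 3.35 -3.081
v 3.271 4.617 -1.798
v 4.429 2.383 -2.282
v 4.581 3.65 -0.999
v 4.646 2.984 -2.902
v 4.798 4.251 -1.618
v 2.902 -2.965 -0.568
v 3.359 -2.472 -0.878
v 2.938 -2.095 0.868
v 3.061 -2.349 -0.946
v 2.732 -2.347 -0.938
v 2.436 -2.468 -0.858
v 2.233 -2.687 -0.72
v 2.162 -2.961 -0.552
v 2.238 -3.236 -0.387
v 2.445 -3.458 -0.259
v 2.743 -3.581 -0.191
v 3.072 -3.583 -0.199
v 3.367 -3.462 -0.279
v 3.571 -3.243 -0.417
v 3.642 -2.969 -0.585
v 3.566 -2.694 -0.749
f 2 4 1
f 5 2 1
f 1 4 3
f 3 5 1
f 2 8 4
f 6 2 5
f 6 8 2
f 4 8 3
f 7 5 3
f 3 8 7
f 7 6 5
f 8 6 7
f 9 20 14
f 9 14 10
f 9 10 16
f 9 16 19
f 9 19 20
f 10 14 18
f 14 20 13
f 20 19 11
f 19 16 15
f 16 10 17
f 12 18 13
f 12 13 11
f 12 11 15
f 12 15 17
f 12 17 18
f 13 18 14
f 11 13 20
f 15 11 19
f 17 15 16
f 18 17 10
f 22 21 25
f 22 25 23
f 23 25 26
f 23 26 24
f 25 21 27
f 25 27 26
f 26 27 28
f 26 28 24
f 27 21 29
f 27 29 28
f 28 29 30
f 28 30 24
f 29 21 31
f 29 31 30
f 30 31 32
f 30 32 24
f 31 21 33
f 31 33 32
f 32 33 34
f 32 34 24
f 33 21 35
f 33 35 34
f 34 35 36
f 34 36 24
f 35 21 37
f 35 37 36
f 36 37 38
f 36 38 24
f 37 21 39
f 37 39 38
f 38 39 40
f 38 40 24
f 39 21 22
f 39 22 40
f 40 22 23
f 40 23 24
f 42 44 41
f 45 42 41
f 41 44 43
f 43 45 41
f 42 48 44
f 46 42 45
f 46 48 42
f 44 48 43
f 47 45 43
f 43 48 47
f 47 46 45
f 48 46 47
f 50 49 52
f 50 52 51
f 52 49 53
f 52 53 51
f 53 49 54
f 53 54 51
f 54 49 55
f 54 55 51
f 55 49 56
f 55 56 51
f 56 49 57
f 56 57 51
f 57 49 58
f 57 58 51
f 58 49 59
f 58 59 51
f 59 49 60
f 59 60 51
f 60 49 61
f 60 61 51
f 61 49 62
f 61 62 51
f 62 49 63
f 62 63 51
f 63 49 64
f 63 64 51
f 64 49 50
f 64 50 51



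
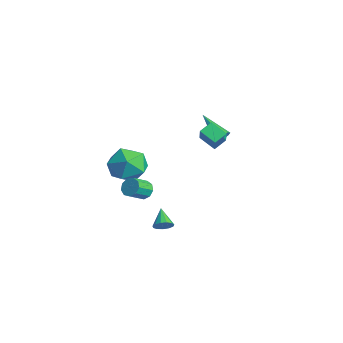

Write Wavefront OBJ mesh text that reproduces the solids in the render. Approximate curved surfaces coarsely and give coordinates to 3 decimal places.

v 0.331 -1.83 0.112
v 1.147 -1.411 -0.575
v 1.113 -3.509 0.015
v 1.929 -3.09 -0.672
v 1.893 -2.779 0.431
v 1.409 -1.741 0.49
v 0.851 -3.179 -1.05
v 0.367 -2.141 -0.991
v 1.468 -2.244 -1.294
v 2.112 -1.997 -0.378
v 0.148 -2.923 -0.182
v 0.792 -2.676 0.734
v 3.869 -1.741 -3.166
v 4.17 -1.433 -2.875
v 2.991 -1.499 -2.514
v 4.059 -1.264 -3.087
v 3.888 -1.246 -3.324
v 3.711 -1.386 -3.511
v 3.584 -1.638 -3.588
v 3.548 -1.924 -3.531
v 3.613 -2.151 -3.358
v 3.76 -2.248 -3.124
v 3.942 -2.184 -2.903
v 4.1 -1.98 -2.765
v 4.185 -1.7 -2.755
v -0.212 1.924 0.4
v -0.366 2.609 0.802
v -1.172 2.332 -0.664
v -1.326 3.017 -0.262
v 0.566 2.403 -0.118
v 0.412 3.088 0.284
v -0.394 2.811 -1.182
v -0.548 3.496 -0.78
v 3.726 -2.653 -0.54
v 4.076 -2.802 -0.938
v 4.364 -3.617 -0.377
v 4.014 -3.467 0.02
v 4.248 -2.573 -0.694
v 4.536 -3.388 -0.133
v 4.176 -2.382 -0.378
v 4.464 -3.196 0.183
v 3.893 -2.317 -0.138
v 4.182 -3.131 0.422
v 3.532 -2.409 -0.087
v 3.821 -3.224 0.474
v 3.262 -2.615 -0.247
v 3.55 -3.43 0.313
v 3.208 -2.839 -0.545
v 3.497 -3.654 0.016
v 3.397 -2.976 -0.84
v 3.685 -3.79 -0.28
v 3.74 -2.961 -0.995
v 4.028 -3.776 -0.435
v -2.054 3.977 -1.43
v -1.835 4.189 -1.033
v -3.446 3.503 -0.41
v -2.059 4.433 -1.225
v -2.279 4.41 -1.536
v -2.368 4.134 -1.786
v -2.272 3.766 -1.827
v -2.048 3.521 -1.635
v -1.828 3.544 -1.323
v -1.74 3.821 -1.073
f 1 12 6
f 1 6 2
f 1 2 8
f 1 8 11
f 1 11 12
f 2 6 10
f 6 12 5
f 12 11 3
f 11 8 7
f 8 2 9
f 4 10 5
f 4 5 3
f 4 3 7
f 4 7 9
f 4 9 10
f 5 10 6
f 3 5 12
f 7 3 11
f 9 7 8
f 10 9 2
f 14 13 16
f 14 16 15
f 16 13 17
f 16 17 15
f 17 13 18
f 17 18 15
f 18 13 19
f 18 19 15
f 19 13 20
f 19 20 15
f 20 13 21
f 20 21 15
f 21 13 22
f 21 22 15
f 22 13 23
f 22 23 15
f 23 13 24
f 23 24 15
f 24 13 25
f 24 25 15
f 25 13 14
f 25 14 15
f 27 29 26
f 30 27 26
f 26 29 28
f 28 30 26
f 27 33 29
f 31 27 30
f 31 33 27
f 29 33 28
f 32 30 28
f 28 33 32
f 32 31 30
f 33 31 32
f 35 34 38
f 35 38 36
f 36 38 39
f 36 39 37
f 38 34 40
f 38 40 39
f 39 40 41
f 39 41 37
f 40 34 42
f 40 42 41
f 41 42 43
f 41 43 37
f 42 34 44
f 42 44 43
f 43 44 45
f 43 45 37
f 44 34 46
f 44 46 45
f 45 46 47
f 45 47 37
f 46 34 48
f 46 48 47
f 47 48 49
f 47 49 37
f 48 34 50
f 48 50 49
f 49 50 51
f 49 51 37
f 50 34 52
f 50 52 51
f 51 52 53
f 51 53 37
f 52 34 35
f 52 35 53
f 53 35 36
f 53 36 37
f 55 54 57
f 55 57 56
f 57 54 58
f 57 58 56
f 58 54 59
f 58 59 56
f 59 54 60
f 59 60 56
f 60 54 61
f 60 61 56
f 61 54 62
f 61 62 56
f 62 54 63
f 62 63 56
f 63 54 55
f 63 55 56



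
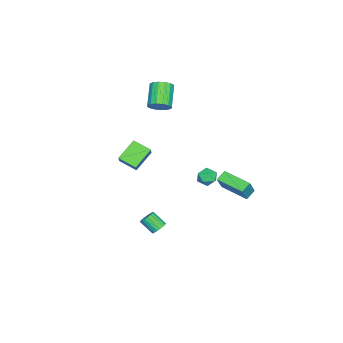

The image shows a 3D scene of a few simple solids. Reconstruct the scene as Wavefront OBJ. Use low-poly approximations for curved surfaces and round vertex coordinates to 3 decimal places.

v -4.884 2.83 -4.154
v -4.213 2.76 -3.042
v -4.297 4.696 -4.389
v -3.627 4.626 -3.278
v -4.233 2.574 -4.562
v -3.563 2.504 -3.451
v -3.647 4.44 -4.798
v -2.976 4.37 -3.686
v 2.793 1.329 -3.835
v 3.319 1.261 -3.849
v 3.232 0.443 -3.118
v 2.707 0.511 -3.105
v 3.291 1.418 -3.676
v 3.204 0.601 -2.945
v 3.164 1.558 -3.534
v 3.078 0.741 -2.804
v 2.964 1.653 -3.452
v 2.878 0.835 -2.722
v 2.731 1.683 -3.446
v 2.644 0.866 -2.716
v 2.509 1.643 -3.517
v 2.422 0.826 -2.787
v 2.344 1.541 -3.651
v 2.257 0.724 -2.92
v 2.268 1.397 -3.822
v 2.181 0.579 -3.091
v 2.296 1.239 -3.995
v 2.209 0.422 -3.264
v 2.422 1.099 -4.136
v 2.336 0.282 -3.406
v 2.622 1.005 -4.218
v 2.536 0.187 -3.488
v 2.856 0.974 -4.224
v 2.769 0.157 -3.494
v 3.078 1.014 -4.153
v 2.991 0.197 -3.423
v 3.243 1.116 -4.02
v 3.156 0.299 -3.289
v -3.43 2.165 -2.781
v -3.046 2.639 -3.154
v -2.454 1.701 -2.366
v -2.07 2.175 -2.739
v -2.466 2.392 -2.184
v -3.068 2.679 -2.44
v -2.432 1.661 -3.08
v -3.034 1.948 -3.336
v -2.429 2.328 -3.338
v -2.45 2.78 -2.784
v -3.05 1.56 -2.736
v -3.071 2.012 -2.182
v -3.265 -1.134 2.404
v -2.779 -1.512 2.85
v -4.069 -1.883 3.941
v -4.555 -1.506 3.496
v -2.773 -1.142 2.984
v -4.063 -1.513 4.075
v -2.899 -0.77 2.962
v -4.189 -1.141 4.053
v -3.122 -0.495 2.79
v -4.412 -0.867 3.882
v -3.384 -0.392 2.516
v -4.675 -0.763 3.607
v -3.614 -0.488 2.211
v -4.905 -0.859 3.302
v -3.751 -0.757 1.959
v -5.041 -1.128 3.05
v -3.757 -1.127 1.825
v -5.047 -1.498 2.916
v -3.631 -1.499 1.847
v -4.921 -1.87 2.938
v -3.408 -1.773 2.018
v -4.698 -2.145 3.11
v -3.145 -1.877 2.293
v -4.436 -2.248 3.384
v -2.915 -1.781 2.598
v -4.206 -2.152 3.689
v 4.207 0.545 2.017
v 4.115 -0.546 2.457
v 3.067 0.99 2.884
v 2.975 -0.101 3.323
v 4.845 0.781 2.737
v 4.753 -0.31 3.176
v 3.705 1.226 3.603
v 3.613 0.135 4.043
f 2 4 1
f 5 2 1
f 1 4 3
f 3 5 1
f 2 8 4
f 6 2 5
f 6 8 2
f 4 8 3
f 7 5 3
f 3 8 7
f 7 6 5
f 8 6 7
f 10 9 13
f 10 13 11
f 11 13 14
f 11 14 12
f 13 9 15
f 13 15 14
f 14 15 16
f 14 16 12
f 15 9 17
f 15 17 16
f 16 17 18
f 16 18 12
f 17 9 19
f 17 19 18
f 18 19 20
f 18 20 12
f 19 9 21
f 19 21 20
f 20 21 22
f 20 22 12
f 21 9 23
f 21 23 22
f 22 23 24
f 22 24 12
f 23 9 25
f 23 25 24
f 24 25 26
f 24 26 12
f 25 9 27
f 25 27 26
f 26 27 28
f 26 28 12
f 27 9 29
f 27 29 28
f 28 29 30
f 28 30 12
f 29 9 31
f 29 31 30
f 30 31 32
f 30 32 12
f 31 9 33
f 31 33 32
f 32 33 34
f 32 34 12
f 33 9 35
f 33 35 34
f 34 35 36
f 34 36 12
f 35 9 37
f 35 37 36
f 36 37 38
f 36 38 12
f 37 9 10
f 37 10 38
f 38 10 11
f 38 11 12
f 39 50 44
f 39 44 40
f 39 40 46
f 39 46 49
f 39 49 50
f 40 44 48
f 44 50 43
f 50 49 41
f 49 46 45
f 46 40 47
f 42 48 43
f 42 43 41
f 42 41 45
f 42 45 47
f 42 47 48
f 43 48 44
f 41 43 50
f 45 41 49
f 47 45 46
f 48 47 40
f 52 51 55
f 52 55 53
f 53 55 56
f 53 56 54
f 55 51 57
f 55 57 56
f 56 57 58
f 56 58 54
f 57 51 59
f 57 59 58
f 58 59 60
f 58 60 54
f 59 51 61
f 59 61 60
f 60 61 62
f 60 62 54
f 61 51 63
f 61 63 62
f 62 63 64
f 62 64 54
f 63 51 65
f 63 65 64
f 64 65 66
f 64 66 54
f 65 51 67
f 65 67 66
f 66 67 68
f 66 68 54
f 67 51 69
f 67 69 68
f 68 69 70
f 68 70 54
f 69 51 71
f 69 71 70
f 70 71 72
f 70 72 54
f 71 51 73
f 71 73 72
f 72 73 74
f 72 74 54
f 73 51 75
f 73 75 74
f 74 75 76
f 74 76 54
f 75 51 52
f 75 52 76
f 76 52 53
f 76 53 54
f 78 80 77
f 81 78 77
f 77 80 79
f 79 81 77
f 78 84 80
f 82 78 81
f 82 84 78
f 80 84 79
f 83 81 79
f 79 84 83
f 83 82 81
f 84 82 83



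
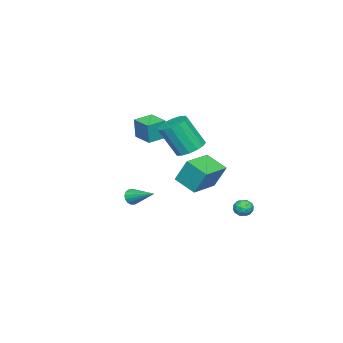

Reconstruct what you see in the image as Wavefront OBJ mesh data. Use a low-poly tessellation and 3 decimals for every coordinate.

v -2.733 -2.645 1.371
v -2.574 -2.645 2.762
v -2.149 -1.463 1.304
v -1.99 -1.463 2.695
v -1.63 -3.197 1.245
v -1.471 -3.197 2.636
v -1.046 -2.015 1.178
v -0.887 -2.015 2.569
v 1.332 1.817 2.356
v 2.201 2.176 2.365
v 2.577 1.222 4.232
v 1.708 0.863 4.224
v 1.925 2.508 2.59
v 2.301 1.554 4.457
v 1.49 2.654 2.752
v 1.866 1.701 4.619
v 1.013 2.577 2.809
v 1.389 1.623 4.676
v 0.622 2.295 2.744
v 0.998 1.342 4.611
v 0.42 1.886 2.575
v 0.796 0.932 4.442
v 0.463 1.458 2.348
v 0.839 0.504 4.215
v 0.739 1.126 2.123
v 1.115 0.172 3.99
v 1.174 0.979 1.961
v 1.55 0.026 3.828
v 1.651 1.057 1.904
v 2.027 0.103 3.771
v 2.042 1.338 1.969
v 2.418 0.385 3.836
v 2.244 1.748 2.138
v 2.62 0.794 4.005
v -0.47 1.203 -0.321
v -0.469 1.944 1.197
v -0.199 2.528 -0.969
v -0.198 3.27 0.55
v 1.418 0.89 -0.17
v 1.419 1.632 1.349
v 1.689 2.216 -0.817
v 1.69 2.957 0.701
v -1.041 4.333 -3.218
v -0.628 3.863 -3.136
v -1.672 3.897 -2.544
v -1.259 3.427 -2.462
v -1.122 4.006 -2.254
v -0.732 4.276 -2.67
v -1.568 3.484 -3.01
v -1.178 3.754 -3.426
v -0.954 3.338 -3.007
v -0.679 3.661 -2.54
v -1.621 4.099 -3.14
v -1.346 4.422 -2.673
v -0.779 4.136 -3.236
v -1.521 3.624 -2.444
v -1.44 3.964 -2.322
v -1.198 3.688 -2.274
v -0.84 4.379 -2.962
v -0.598 4.103 -2.914
v -0.888 4.187 -2.396
v -1.702 3.657 -2.766
v -1.46 3.381 -2.718
v -1.102 4.072 -3.406
v -0.86 3.796 -3.358
v -1.412 3.573 -3.284
v -0.728 3.551 -3.112
v -1.099 3.295 -2.716
v -1.28 3.329 -3.038
v -1.051 3.487 -3.283
v -0.566 3.741 -2.838
v -0.937 3.485 -2.442
v -0.857 3.825 -2.319
v -0.627 3.984 -2.564
v -0.758 3.433 -2.762
v -1.363 4.275 -3.238
v -1.734 4.019 -2.842
v -1.673 3.776 -3.116
v -1.443 3.935 -3.361
v -1.201 4.465 -2.964
v -1.572 4.209 -2.568
v -1.249 4.273 -2.397
v -1.02 4.431 -2.642
v -1.542 4.327 -2.918
v -2.584 -3.976 -4.188
v -2.352 -4.254 -3.71
v -2.156 -2.284 -3.412
v -2.115 -4.223 -3.908
v -2.003 -4.126 -4.181
v -2.048 -3.989 -4.456
v -2.236 -3.848 -4.659
v -2.518 -3.742 -4.736
v -2.817 -3.698 -4.666
v -3.054 -3.729 -4.468
v -3.165 -3.826 -4.194
v -3.121 -3.963 -3.919
v -2.933 -4.104 -3.716
v -2.651 -4.21 -3.639
f 2 4 1
f 5 2 1
f 1 4 3
f 3 5 1
f 2 8 4
f 6 2 5
f 6 8 2
f 4 8 3
f 7 5 3
f 3 8 7
f 7 6 5
f 8 6 7
f 10 9 13
f 10 13 11
f 11 13 14
f 11 14 12
f 13 9 15
f 13 15 14
f 14 15 16
f 14 16 12
f 15 9 17
f 15 17 16
f 16 17 18
f 16 18 12
f 17 9 19
f 17 19 18
f 18 19 20
f 18 20 12
f 19 9 21
f 19 21 20
f 20 21 22
f 20 22 12
f 21 9 23
f 21 23 22
f 22 23 24
f 22 24 12
f 23 9 25
f 23 25 24
f 24 25 26
f 24 26 12
f 25 9 27
f 25 27 26
f 26 27 28
f 26 28 12
f 27 9 29
f 27 29 28
f 28 29 30
f 28 30 12
f 29 9 31
f 29 31 30
f 30 31 32
f 30 32 12
f 31 9 33
f 31 33 32
f 32 33 34
f 32 34 12
f 33 9 10
f 33 10 34
f 34 10 11
f 34 11 12
f 36 38 35
f 39 36 35
f 35 38 37
f 37 39 35
f 36 42 38
f 40 36 39
f 40 42 36
f 38 42 37
f 41 39 37
f 37 42 41
f 41 40 39
f 42 40 41
f 43 80 59
f 80 54 83
f 59 83 48
f 80 83 59
f 43 59 55
f 59 48 60
f 55 60 44
f 59 60 55
f 43 55 64
f 55 44 65
f 64 65 50
f 55 65 64
f 43 64 76
f 64 50 79
f 76 79 53
f 64 79 76
f 43 76 80
f 76 53 84
f 80 84 54
f 76 84 80
f 44 60 71
f 60 48 74
f 71 74 52
f 60 74 71
f 48 83 61
f 83 54 82
f 61 82 47
f 83 82 61
f 54 84 81
f 84 53 77
f 81 77 45
f 84 77 81
f 53 79 78
f 79 50 66
f 78 66 49
f 79 66 78
f 50 65 70
f 65 44 67
f 70 67 51
f 65 67 70
f 46 72 58
f 72 52 73
f 58 73 47
f 72 73 58
f 46 58 56
f 58 47 57
f 56 57 45
f 58 57 56
f 46 56 63
f 56 45 62
f 63 62 49
f 56 62 63
f 46 63 68
f 63 49 69
f 68 69 51
f 63 69 68
f 46 68 72
f 68 51 75
f 72 75 52
f 68 75 72
f 47 73 61
f 73 52 74
f 61 74 48
f 73 74 61
f 45 57 81
f 57 47 82
f 81 82 54
f 57 82 81
f 49 62 78
f 62 45 77
f 78 77 53
f 62 77 78
f 51 69 70
f 69 49 66
f 70 66 50
f 69 66 70
f 52 75 71
f 75 51 67
f 71 67 44
f 75 67 71
f 86 85 88
f 86 88 87
f 88 85 89
f 88 89 87
f 89 85 90
f 89 90 87
f 90 85 91
f 90 91 87
f 91 85 92
f 91 92 87
f 92 85 93
f 92 93 87
f 93 85 94
f 93 94 87
f 94 85 95
f 94 95 87
f 95 85 96
f 95 96 87
f 96 85 97
f 96 97 87
f 97 85 98
f 97 98 87
f 98 85 86
f 98 86 87



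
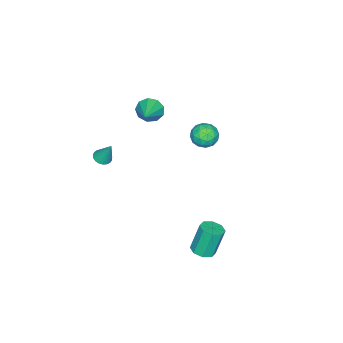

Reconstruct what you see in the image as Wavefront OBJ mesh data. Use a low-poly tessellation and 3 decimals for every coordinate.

v 2.403 -2.928 2.223
v 2.866 -3.222 2.335
v 2.497 -2.272 3.557
v 2.953 -3.031 2.234
v 2.945 -2.822 2.132
v 2.843 -2.631 2.046
v 2.665 -2.492 1.99
v 2.442 -2.428 1.974
v 2.212 -2.451 2.001
v 2.015 -2.556 2.067
v 1.885 -2.726 2.16
v 1.844 -2.93 2.263
v 1.901 -3.135 2.36
v 2.044 -3.303 2.433
v 2.249 -3.407 2.469
v 2.481 -3.428 2.463
v 2.699 -3.363 2.416
v 2.606 3.609 -2.765
v 3.235 3.964 -2.661
v 2.764 4.286 -0.911
v 2.134 3.931 -1.015
v 2.824 4.302 -2.833
v 2.353 4.624 -1.084
v 2.286 4.234 -2.966
v 1.815 4.556 -1.216
v 1.935 3.8 -2.98
v 1.464 4.122 -1.231
v 1.976 3.254 -2.869
v 1.505 3.576 -1.119
v 2.387 2.916 -2.696
v 1.916 3.238 -0.947
v 2.925 2.984 -2.564
v 2.454 3.306 -0.814
v 3.276 3.418 -2.549
v 2.805 3.74 -0.8
v -4.22 -3.972 1.084
v -3.759 -4.486 0.554
v -2.66 -3.328 1.816
v -3.854 -3.959 0.294
v -4.121 -3.438 0.403
v -4.433 -3.167 0.831
v -4.646 -3.273 1.377
v -4.66 -3.705 1.785
v -4.467 -4.262 1.865
v -4.159 -4.684 1.58
v -3.88 -4.772 1.062
v -4.273 0.412 0.686
v -3.462 0.741 0.504
v -3.678 -0.561 1.576
v -2.867 -0.232 1.394
v -3.451 0.253 1.866
v -3.819 0.854 1.316
v -3.321 -0.674 0.764
v -3.689 -0.073 0.214
v -2.874 0.07 0.552
v -2.954 0.643 1.233
v -4.186 -0.463 0.847
v -4.266 0.11 1.528
v -3.92 0.662 0.517
v -3.22 -0.482 1.563
v -3.563 -0.197 1.84
v -3.087 -0.003 1.733
v -4.129 0.728 0.994
v -3.653 0.922 0.888
v -3.646 0.635 1.688
v -3.487 -0.742 1.192
v -3.011 -0.548 1.086
v -4.053 0.183 0.347
v -3.577 0.377 0.24
v -3.494 -0.455 0.392
v -3.098 0.461 0.439
v -2.748 -0.111 0.961
v -3.015 -0.371 0.591
v -3.231 -0.018 0.268
v -3.145 0.798 0.839
v -2.795 0.226 1.361
v -3.138 0.511 1.639
v -3.354 0.864 1.316
v -2.799 0.403 0.867
v -4.345 -0.046 0.719
v -3.995 -0.618 1.241
v -3.786 -0.684 0.764
v -4.002 -0.331 0.441
v -4.392 0.291 1.119
v -4.042 -0.281 1.641
v -3.909 0.198 1.812
v -4.125 0.551 1.489
v -4.341 -0.223 1.213
f 2 1 4
f 2 4 3
f 4 1 5
f 4 5 3
f 5 1 6
f 5 6 3
f 6 1 7
f 6 7 3
f 7 1 8
f 7 8 3
f 8 1 9
f 8 9 3
f 9 1 10
f 9 10 3
f 10 1 11
f 10 11 3
f 11 1 12
f 11 12 3
f 12 1 13
f 12 13 3
f 13 1 14
f 13 14 3
f 14 1 15
f 14 15 3
f 15 1 16
f 15 16 3
f 16 1 17
f 16 17 3
f 17 1 2
f 17 2 3
f 19 18 22
f 19 22 20
f 20 22 23
f 20 23 21
f 22 18 24
f 22 24 23
f 23 24 25
f 23 25 21
f 24 18 26
f 24 26 25
f 25 26 27
f 25 27 21
f 26 18 28
f 26 28 27
f 27 28 29
f 27 29 21
f 28 18 30
f 28 30 29
f 29 30 31
f 29 31 21
f 30 18 32
f 30 32 31
f 31 32 33
f 31 33 21
f 32 18 34
f 32 34 33
f 33 34 35
f 33 35 21
f 34 18 19
f 34 19 35
f 35 19 20
f 35 20 21
f 37 36 39
f 37 39 38
f 39 36 40
f 39 40 38
f 40 36 41
f 40 41 38
f 41 36 42
f 41 42 38
f 42 36 43
f 42 43 38
f 43 36 44
f 43 44 38
f 44 36 45
f 44 45 38
f 45 36 46
f 45 46 38
f 46 36 37
f 46 37 38
f 47 84 63
f 84 58 87
f 63 87 52
f 84 87 63
f 47 63 59
f 63 52 64
f 59 64 48
f 63 64 59
f 47 59 68
f 59 48 69
f 68 69 54
f 59 69 68
f 47 68 80
f 68 54 83
f 80 83 57
f 68 83 80
f 47 80 84
f 80 57 88
f 84 88 58
f 80 88 84
f 48 64 75
f 64 52 78
f 75 78 56
f 64 78 75
f 52 87 65
f 87 58 86
f 65 86 51
f 87 86 65
f 58 88 85
f 88 57 81
f 85 81 49
f 88 81 85
f 57 83 82
f 83 54 70
f 82 70 53
f 83 70 82
f 54 69 74
f 69 48 71
f 74 71 55
f 69 71 74
f 50 76 62
f 76 56 77
f 62 77 51
f 76 77 62
f 50 62 60
f 62 51 61
f 60 61 49
f 62 61 60
f 50 60 67
f 60 49 66
f 67 66 53
f 60 66 67
f 50 67 72
f 67 53 73
f 72 73 55
f 67 73 72
f 50 72 76
f 72 55 79
f 76 79 56
f 72 79 76
f 51 77 65
f 77 56 78
f 65 78 52
f 77 78 65
f 49 61 85
f 61 51 86
f 85 86 58
f 61 86 85
f 53 66 82
f 66 49 81
f 82 81 57
f 66 81 82
f 55 73 74
f 73 53 70
f 74 70 54
f 73 70 74
f 56 79 75
f 79 55 71
f 75 71 48
f 79 71 75



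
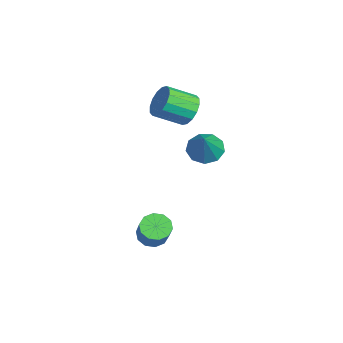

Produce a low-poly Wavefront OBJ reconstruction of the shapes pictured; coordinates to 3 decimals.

v 2.546 3.226 2.613
v 3.263 3.8 2.082
v 3.974 2.974 4.267
v 2.857 4.233 2.498
v 2.306 4.196 2.968
v 1.867 3.704 3.271
v 1.746 2.99 3.266
v 2 2.385 2.955
v 2.509 2.175 2.484
v 3.036 2.456 2.073
v 3.333 3.098 1.914
v 2.732 0.349 -3.931
v 3.328 -0.116 -4.438
v 4.723 -0.054 -2.856
v 4.128 0.411 -2.349
v 3.41 0.432 -4.532
v 4.806 0.495 -2.951
v 3.234 0.948 -4.397
v 4.629 1.011 -2.815
v 2.865 1.236 -4.083
v 4.261 1.299 -2.502
v 2.447 1.184 -3.712
v 3.842 1.247 -2.13
v 2.137 0.814 -3.424
v 3.532 0.876 -1.842
v 2.054 0.265 -3.329
v 3.45 0.328 -1.748
v 2.231 -0.251 -3.465
v 3.626 -0.188 -1.883
v 2.599 -0.539 -3.778
v 3.995 -0.476 -2.197
v 3.018 -0.487 -4.15
v 4.413 -0.424 -2.568
v -2.282 2.914 2.757
v -1.303 3.22 3.154
v -1.158 1.532 4.099
v -2.138 1.226 3.703
v -1.681 3.403 3.538
v -1.537 1.715 4.484
v -2.221 3.455 3.713
v -2.076 1.767 4.659
v -2.777 3.362 3.632
v -2.632 1.674 4.577
v -3.2 3.149 3.316
v -3.055 1.461 4.262
v -3.378 2.873 2.851
v -3.233 1.185 3.797
v -3.262 2.608 2.361
v -3.117 0.92 3.306
v -2.883 2.425 1.976
v -2.739 0.737 2.922
v -2.344 2.373 1.801
v -2.199 0.685 2.747
v -1.788 2.466 1.883
v -1.643 0.778 2.828
v -1.365 2.679 2.198
v -1.22 0.991 3.144
v -1.187 2.955 2.663
v -1.042 1.267 3.609
f 2 1 4
f 2 4 3
f 4 1 5
f 4 5 3
f 5 1 6
f 5 6 3
f 6 1 7
f 6 7 3
f 7 1 8
f 7 8 3
f 8 1 9
f 8 9 3
f 9 1 10
f 9 10 3
f 10 1 11
f 10 11 3
f 11 1 2
f 11 2 3
f 13 12 16
f 13 16 14
f 14 16 17
f 14 17 15
f 16 12 18
f 16 18 17
f 17 18 19
f 17 19 15
f 18 12 20
f 18 20 19
f 19 20 21
f 19 21 15
f 20 12 22
f 20 22 21
f 21 22 23
f 21 23 15
f 22 12 24
f 22 24 23
f 23 24 25
f 23 25 15
f 24 12 26
f 24 26 25
f 25 26 27
f 25 27 15
f 26 12 28
f 26 28 27
f 27 28 29
f 27 29 15
f 28 12 30
f 28 30 29
f 29 30 31
f 29 31 15
f 30 12 32
f 30 32 31
f 31 32 33
f 31 33 15
f 32 12 13
f 32 13 33
f 33 13 14
f 33 14 15
f 35 34 38
f 35 38 36
f 36 38 39
f 36 39 37
f 38 34 40
f 38 40 39
f 39 40 41
f 39 41 37
f 40 34 42
f 40 42 41
f 41 42 43
f 41 43 37
f 42 34 44
f 42 44 43
f 43 44 45
f 43 45 37
f 44 34 46
f 44 46 45
f 45 46 47
f 45 47 37
f 46 34 48
f 46 48 47
f 47 48 49
f 47 49 37
f 48 34 50
f 48 50 49
f 49 50 51
f 49 51 37
f 50 34 52
f 50 52 51
f 51 52 53
f 51 53 37
f 52 34 54
f 52 54 53
f 53 54 55
f 53 55 37
f 54 34 56
f 54 56 55
f 55 56 57
f 55 57 37
f 56 34 58
f 56 58 57
f 57 58 59
f 57 59 37
f 58 34 35
f 58 35 59
f 59 35 36
f 59 36 37



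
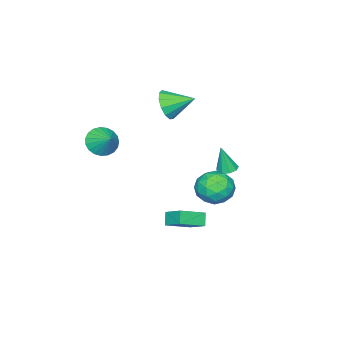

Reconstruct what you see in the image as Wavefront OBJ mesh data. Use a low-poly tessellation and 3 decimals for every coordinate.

v -3.974 1.905 -2.194
v -3.448 1.567 -2.328
v -3.726 1.615 -0.486
v -3.344 1.988 -2.271
v -3.535 2.371 -2.178
v -3.931 2.536 -2.093
v -4.348 2.406 -2.054
v -4.589 2.042 -2.081
v -4.543 1.614 -2.161
v -4.23 1.322 -2.256
v -3.798 1.304 -2.322
v 0.314 2.401 -3.422
v 1.671 1.719 -2.777
v 0.561 3.524 -2.752
v 1.918 2.841 -2.108
v 0.782 2.699 -4.092
v 2.139 2.016 -3.448
v 1.029 3.821 -3.423
v 2.386 3.139 -2.778
v 3.277 -1.189 2.474
v 4.054 -1.14 1.93
v 3.743 -0.251 3.226
v 3.815 -0.88 1.755
v 3.482 -0.673 1.703
v 3.114 -0.556 1.785
v 2.774 -0.548 1.986
v 2.521 -0.651 2.271
v 2.398 -0.847 2.591
v 2.428 -1.102 2.892
v 2.604 -1.372 3.119
v 2.897 -1.611 3.236
v 3.255 -1.777 3.22
v 3.617 -1.841 3.076
v 3.92 -1.792 2.827
v 4.112 -1.639 2.518
v 4.16 -1.409 2.2
v -1.959 -0.749 2.96
v -1.435 -0.186 2.26
v -2.601 0.669 3.62
v -1.955 -0.309 2.018
v -2.476 -0.571 2.075
v -2.833 -0.89 2.414
v -2.912 -1.164 2.926
v -2.689 -1.306 3.449
v -2.235 -1.271 3.817
v -1.692 -1.071 3.913
v -1.235 -0.768 3.707
v -1.008 -0.459 3.263
v -1.082 -0.242 2.724
v -3.388 2.121 -4.557
v -2.576 1.501 -3.891
v -4.844 1.019 -3.809
v -4.032 0.399 -3.143
v -4.271 1.566 -2.882
v -3.371 2.247 -3.344
v -4.049 0.273 -4.356
v -3.149 0.954 -4.818
v -2.985 0.359 -3.766
v -3.122 1.158 -2.855
v -4.298 1.362 -4.845
v -4.435 2.161 -3.934
v -2.854 1.908 -4.29
v -4.566 0.612 -3.41
v -4.706 1.298 -3.257
v -4.229 0.934 -2.865
v -3.322 2.347 -3.969
v -2.844 1.982 -3.577
v -3.84 2.02 -2.984
v -4.576 0.538 -4.123
v -4.098 0.173 -3.731
v -3.191 1.586 -4.835
v -2.714 1.222 -4.443
v -3.58 0.5 -4.716
v -2.617 0.872 -3.825
v -3.473 0.224 -3.385
v -3.483 0.15 -4.098
v -2.954 0.55 -4.37
v -2.698 1.342 -3.29
v -3.553 0.694 -2.85
v -3.694 1.38 -2.696
v -3.165 1.781 -2.968
v -2.938 0.67 -3.216
v -3.867 1.826 -4.85
v -4.722 1.178 -4.41
v -4.255 0.739 -4.732
v -3.726 1.14 -5.004
v -3.947 2.296 -4.315
v -4.803 1.648 -3.875
v -4.466 1.97 -3.33
v -3.937 2.37 -3.602
v -4.482 1.85 -4.484
f 2 1 4
f 2 4 3
f 4 1 5
f 4 5 3
f 5 1 6
f 5 6 3
f 6 1 7
f 6 7 3
f 7 1 8
f 7 8 3
f 8 1 9
f 8 9 3
f 9 1 10
f 9 10 3
f 10 1 11
f 10 11 3
f 11 1 2
f 11 2 3
f 13 15 12
f 16 13 12
f 12 15 14
f 14 16 12
f 13 19 15
f 17 13 16
f 17 19 13
f 15 19 14
f 18 16 14
f 14 19 18
f 18 17 16
f 19 17 18
f 21 20 23
f 21 23 22
f 23 20 24
f 23 24 22
f 24 20 25
f 24 25 22
f 25 20 26
f 25 26 22
f 26 20 27
f 26 27 22
f 27 20 28
f 27 28 22
f 28 20 29
f 28 29 22
f 29 20 30
f 29 30 22
f 30 20 31
f 30 31 22
f 31 20 32
f 31 32 22
f 32 20 33
f 32 33 22
f 33 20 34
f 33 34 22
f 34 20 35
f 34 35 22
f 35 20 36
f 35 36 22
f 36 20 21
f 36 21 22
f 38 37 40
f 38 40 39
f 40 37 41
f 40 41 39
f 41 37 42
f 41 42 39
f 42 37 43
f 42 43 39
f 43 37 44
f 43 44 39
f 44 37 45
f 44 45 39
f 45 37 46
f 45 46 39
f 46 37 47
f 46 47 39
f 47 37 48
f 47 48 39
f 48 37 49
f 48 49 39
f 49 37 38
f 49 38 39
f 50 87 66
f 87 61 90
f 66 90 55
f 87 90 66
f 50 66 62
f 66 55 67
f 62 67 51
f 66 67 62
f 50 62 71
f 62 51 72
f 71 72 57
f 62 72 71
f 50 71 83
f 71 57 86
f 83 86 60
f 71 86 83
f 50 83 87
f 83 60 91
f 87 91 61
f 83 91 87
f 51 67 78
f 67 55 81
f 78 81 59
f 67 81 78
f 55 90 68
f 90 61 89
f 68 89 54
f 90 89 68
f 61 91 88
f 91 60 84
f 88 84 52
f 91 84 88
f 60 86 85
f 86 57 73
f 85 73 56
f 86 73 85
f 57 72 77
f 72 51 74
f 77 74 58
f 72 74 77
f 53 79 65
f 79 59 80
f 65 80 54
f 79 80 65
f 53 65 63
f 65 54 64
f 63 64 52
f 65 64 63
f 53 63 70
f 63 52 69
f 70 69 56
f 63 69 70
f 53 70 75
f 70 56 76
f 75 76 58
f 70 76 75
f 53 75 79
f 75 58 82
f 79 82 59
f 75 82 79
f 54 80 68
f 80 59 81
f 68 81 55
f 80 81 68
f 52 64 88
f 64 54 89
f 88 89 61
f 64 89 88
f 56 69 85
f 69 52 84
f 85 84 60
f 69 84 85
f 58 76 77
f 76 56 73
f 77 73 57
f 76 73 77
f 59 82 78
f 82 58 74
f 78 74 51
f 82 74 78



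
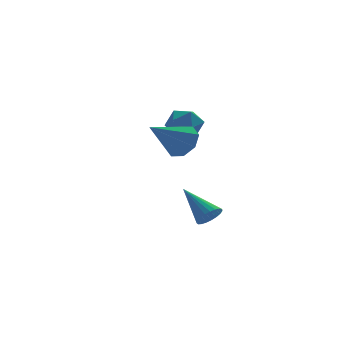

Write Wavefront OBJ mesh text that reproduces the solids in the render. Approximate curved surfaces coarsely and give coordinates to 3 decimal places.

v 1.274 -1.395 3.331
v 1.788 -1.869 3.778
v -0.154 -1.945 4.389
v 1.734 -1.281 4.012
v 1.411 -0.759 3.847
v 1.007 -0.61 3.38
v 0.76 -0.921 2.884
v 0.813 -1.509 2.65
v 1.137 -2.03 2.815
v 1.54 -2.179 3.283
v 3.057 0.674 -1.664
v 3.477 1.066 -1.896
v 2.383 2.026 -0.596
v 3.28 1.097 -2.059
v 3.044 1.054 -2.154
v 2.81 0.946 -2.164
v 2.619 0.79 -2.087
v 2.504 0.615 -1.938
v 2.484 0.45 -1.741
v 2.563 0.323 -1.531
v 2.728 0.257 -1.344
v 2.949 0.263 -1.212
v 3.189 0.341 -1.158
v 3.407 0.475 -1.192
v 3.563 0.645 -1.308
v 3.632 0.819 -1.485
v 3.602 0.968 -1.693
v 2.452 3.552 3.209
v 2.717 3.974 2.519
v 2.863 2.366 2.641
v 3.128 2.788 1.951
v 3.539 2.881 2.691
v 3.285 3.614 3.042
v 2.295 2.726 2.118
v 2.041 3.459 2.469
v 2.62 3.464 1.844
v 3.389 3.56 2.199
v 2.191 2.78 2.961
v 2.96 2.876 3.316
f 2 1 4
f 2 4 3
f 4 1 5
f 4 5 3
f 5 1 6
f 5 6 3
f 6 1 7
f 6 7 3
f 7 1 8
f 7 8 3
f 8 1 9
f 8 9 3
f 9 1 10
f 9 10 3
f 10 1 2
f 10 2 3
f 12 11 14
f 12 14 13
f 14 11 15
f 14 15 13
f 15 11 16
f 15 16 13
f 16 11 17
f 16 17 13
f 17 11 18
f 17 18 13
f 18 11 19
f 18 19 13
f 19 11 20
f 19 20 13
f 20 11 21
f 20 21 13
f 21 11 22
f 21 22 13
f 22 11 23
f 22 23 13
f 23 11 24
f 23 24 13
f 24 11 25
f 24 25 13
f 25 11 26
f 25 26 13
f 26 11 27
f 26 27 13
f 27 11 12
f 27 12 13
f 28 39 33
f 28 33 29
f 28 29 35
f 28 35 38
f 28 38 39
f 29 33 37
f 33 39 32
f 39 38 30
f 38 35 34
f 35 29 36
f 31 37 32
f 31 32 30
f 31 30 34
f 31 34 36
f 31 36 37
f 32 37 33
f 30 32 39
f 34 30 38
f 36 34 35
f 37 36 29

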